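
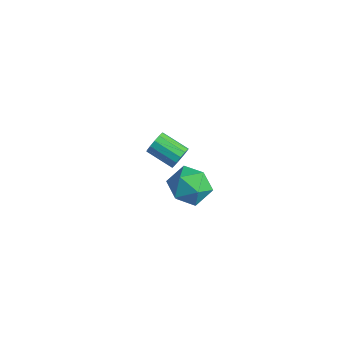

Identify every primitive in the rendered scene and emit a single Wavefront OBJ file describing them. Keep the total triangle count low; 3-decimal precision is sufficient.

v 2.202 -1.647 1.148
v 2.828 -1.498 1.842
v 1.452 -2.642 2.038
v 2.078 -2.493 2.732
v 1.473 -1.809 2.485
v 1.936 -1.193 1.935
v 2.344 -2.947 1.945
v 2.807 -2.331 1.395
v 2.915 -2.301 2.334
v 2.377 -1.598 2.668
v 1.903 -2.542 1.212
v 1.365 -1.839 1.546
v -2.249 1.062 -2.047
v -1.971 0.84 -1.602
v -3.112 0.396 -1.108
v -3.391 0.618 -1.553
v -2.051 1.139 -1.518
v -3.192 0.695 -1.025
v -2.194 1.414 -1.602
v -3.335 0.97 -1.108
v -2.355 1.577 -1.827
v -3.496 1.134 -1.334
v -2.482 1.577 -2.122
v -3.623 1.133 -1.628
v -2.536 1.413 -2.393
v -3.677 0.969 -1.899
v -2.498 1.137 -2.554
v -3.639 0.694 -2.06
v -2.382 0.838 -2.554
v -3.523 0.394 -2.06
v -2.223 0.61 -2.393
v -3.365 0.166 -1.899
v -2.073 0.525 -2.122
v -3.214 0.081 -1.628
v -1.979 0.611 -1.827
v -3.12 0.167 -1.334
f 1 12 6
f 1 6 2
f 1 2 8
f 1 8 11
f 1 11 12
f 2 6 10
f 6 12 5
f 12 11 3
f 11 8 7
f 8 2 9
f 4 10 5
f 4 5 3
f 4 3 7
f 4 7 9
f 4 9 10
f 5 10 6
f 3 5 12
f 7 3 11
f 9 7 8
f 10 9 2
f 14 13 17
f 14 17 15
f 15 17 18
f 15 18 16
f 17 13 19
f 17 19 18
f 18 19 20
f 18 20 16
f 19 13 21
f 19 21 20
f 20 21 22
f 20 22 16
f 21 13 23
f 21 23 22
f 22 23 24
f 22 24 16
f 23 13 25
f 23 25 24
f 24 25 26
f 24 26 16
f 25 13 27
f 25 27 26
f 26 27 28
f 26 28 16
f 27 13 29
f 27 29 28
f 28 29 30
f 28 30 16
f 29 13 31
f 29 31 30
f 30 31 32
f 30 32 16
f 31 13 33
f 31 33 32
f 32 33 34
f 32 34 16
f 33 13 35
f 33 35 34
f 34 35 36
f 34 36 16
f 35 13 14
f 35 14 36
f 36 14 15
f 36 15 16



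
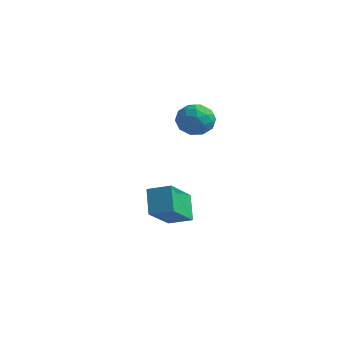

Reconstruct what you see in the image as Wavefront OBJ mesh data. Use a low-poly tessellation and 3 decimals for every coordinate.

v 3.384 4.523 0.792
v 3.812 4.499 0.093
v 3.268 3.201 0.767
v 3.696 3.177 0.068
v 4.067 3.385 0.769
v 4.139 4.202 0.784
v 2.941 3.498 0.076
v 3.013 4.315 0.091
v 3.538 3.865 -0.35
v 4.234 3.796 0.078
v 2.846 3.904 0.782
v 3.542 3.835 1.21
v 3.608 4.627 0.445
v 3.472 3.073 0.415
v 3.69 3.196 0.827
v 3.942 3.181 0.416
v 3.8 4.453 0.851
v 4.052 4.438 0.44
v 4.202 3.784 0.837
v 3.028 3.262 0.42
v 3.28 3.247 0.009
v 3.138 4.519 0.444
v 3.39 4.504 0.033
v 2.878 3.916 0.023
v 3.699 4.24 -0.226
v 3.631 3.464 -0.241
v 3.187 3.652 -0.237
v 3.229 4.132 -0.227
v 4.108 4.2 0.025
v 4.04 3.423 0.01
v 4.258 3.545 0.422
v 4.3 4.025 0.432
v 3.947 3.827 -0.235
v 3.04 4.277 0.85
v 2.972 3.5 0.835
v 2.78 3.675 0.428
v 2.822 4.155 0.438
v 3.449 4.236 1.101
v 3.381 3.46 1.086
v 3.851 3.568 1.087
v 3.893 4.048 1.097
v 3.133 3.873 1.095
v 3.044 1.812 -4.112
v 2.439 2.315 -3.09
v 2.556 3.385 -5.175
v 1.952 3.888 -4.153
v 3.908 2.272 -3.827
v 3.304 2.775 -2.805
v 3.421 3.845 -4.89
v 2.816 4.348 -3.868
f 1 38 17
f 38 12 41
f 17 41 6
f 38 41 17
f 1 17 13
f 17 6 18
f 13 18 2
f 17 18 13
f 1 13 22
f 13 2 23
f 22 23 8
f 13 23 22
f 1 22 34
f 22 8 37
f 34 37 11
f 22 37 34
f 1 34 38
f 34 11 42
f 38 42 12
f 34 42 38
f 2 18 29
f 18 6 32
f 29 32 10
f 18 32 29
f 6 41 19
f 41 12 40
f 19 40 5
f 41 40 19
f 12 42 39
f 42 11 35
f 39 35 3
f 42 35 39
f 11 37 36
f 37 8 24
f 36 24 7
f 37 24 36
f 8 23 28
f 23 2 25
f 28 25 9
f 23 25 28
f 4 30 16
f 30 10 31
f 16 31 5
f 30 31 16
f 4 16 14
f 16 5 15
f 14 15 3
f 16 15 14
f 4 14 21
f 14 3 20
f 21 20 7
f 14 20 21
f 4 21 26
f 21 7 27
f 26 27 9
f 21 27 26
f 4 26 30
f 26 9 33
f 30 33 10
f 26 33 30
f 5 31 19
f 31 10 32
f 19 32 6
f 31 32 19
f 3 15 39
f 15 5 40
f 39 40 12
f 15 40 39
f 7 20 36
f 20 3 35
f 36 35 11
f 20 35 36
f 9 27 28
f 27 7 24
f 28 24 8
f 27 24 28
f 10 33 29
f 33 9 25
f 29 25 2
f 33 25 29
f 44 46 43
f 47 44 43
f 43 46 45
f 45 47 43
f 44 50 46
f 48 44 47
f 48 50 44
f 46 50 45
f 49 47 45
f 45 50 49
f 49 48 47
f 50 48 49



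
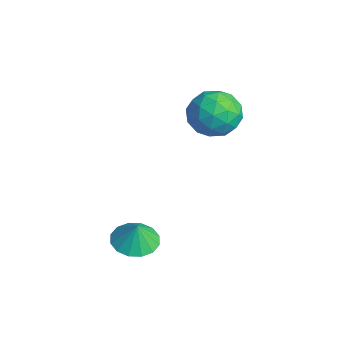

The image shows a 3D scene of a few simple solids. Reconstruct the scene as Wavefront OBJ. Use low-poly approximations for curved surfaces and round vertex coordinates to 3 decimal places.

v -3.138 2.609 1.978
v -2.412 2.789 1.041
v -3.548 0.831 1.319
v -2.822 1.011 0.382
v -2.363 0.901 1.484
v -2.109 1.999 1.891
v -3.851 1.621 0.469
v -3.597 2.719 0.876
v -2.852 2.178 0.109
v -1.933 1.733 0.736
v -4.027 1.887 1.624
v -3.108 1.442 2.251
v -2.739 2.855 1.567
v -3.221 0.765 0.793
v -2.951 0.7 1.44
v -2.524 0.806 0.89
v -2.561 2.391 2.067
v -2.134 2.497 1.516
v -2.105 1.387 1.777
v -3.826 1.123 0.844
v -3.399 1.229 0.293
v -3.436 2.814 1.47
v -3.009 2.92 0.92
v -3.855 2.233 0.583
v -2.571 2.602 0.469
v -2.812 1.557 0.081
v -3.417 1.915 0.132
v -3.268 2.561 0.372
v -2.031 2.34 0.837
v -2.272 1.295 0.45
v -2.002 1.231 1.097
v -1.853 1.876 1.337
v -2.29 1.981 0.289
v -3.688 2.325 1.91
v -3.929 1.28 1.523
v -4.107 1.744 1.023
v -3.958 2.389 1.263
v -3.148 2.063 2.279
v -3.389 1.018 1.891
v -2.692 1.059 1.988
v -2.543 1.705 2.228
v -3.67 1.639 2.071
v -0.237 -2.62 -3.05
v 0.531 -3.182 -3.238
v 0.017 -2.62 -2.01
v 0.701 -2.711 -3.279
v 0.62 -2.216 -3.259
v 0.309 -1.829 -3.183
v -0.148 -1.654 -3.071
v -0.629 -1.737 -2.953
v -1.005 -2.057 -2.862
v -1.175 -2.528 -2.821
v -1.094 -3.023 -2.841
v -0.783 -3.41 -2.917
v -0.326 -3.585 -3.029
v 0.155 -3.502 -3.146
f 1 38 17
f 38 12 41
f 17 41 6
f 38 41 17
f 1 17 13
f 17 6 18
f 13 18 2
f 17 18 13
f 1 13 22
f 13 2 23
f 22 23 8
f 13 23 22
f 1 22 34
f 22 8 37
f 34 37 11
f 22 37 34
f 1 34 38
f 34 11 42
f 38 42 12
f 34 42 38
f 2 18 29
f 18 6 32
f 29 32 10
f 18 32 29
f 6 41 19
f 41 12 40
f 19 40 5
f 41 40 19
f 12 42 39
f 42 11 35
f 39 35 3
f 42 35 39
f 11 37 36
f 37 8 24
f 36 24 7
f 37 24 36
f 8 23 28
f 23 2 25
f 28 25 9
f 23 25 28
f 4 30 16
f 30 10 31
f 16 31 5
f 30 31 16
f 4 16 14
f 16 5 15
f 14 15 3
f 16 15 14
f 4 14 21
f 14 3 20
f 21 20 7
f 14 20 21
f 4 21 26
f 21 7 27
f 26 27 9
f 21 27 26
f 4 26 30
f 26 9 33
f 30 33 10
f 26 33 30
f 5 31 19
f 31 10 32
f 19 32 6
f 31 32 19
f 3 15 39
f 15 5 40
f 39 40 12
f 15 40 39
f 7 20 36
f 20 3 35
f 36 35 11
f 20 35 36
f 9 27 28
f 27 7 24
f 28 24 8
f 27 24 28
f 10 33 29
f 33 9 25
f 29 25 2
f 33 25 29
f 44 43 46
f 44 46 45
f 46 43 47
f 46 47 45
f 47 43 48
f 47 48 45
f 48 43 49
f 48 49 45
f 49 43 50
f 49 50 45
f 50 43 51
f 50 51 45
f 51 43 52
f 51 52 45
f 52 43 53
f 52 53 45
f 53 43 54
f 53 54 45
f 54 43 55
f 54 55 45
f 55 43 56
f 55 56 45
f 56 43 44
f 56 44 45



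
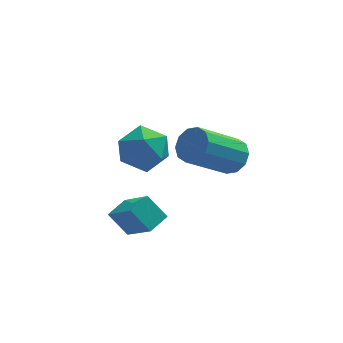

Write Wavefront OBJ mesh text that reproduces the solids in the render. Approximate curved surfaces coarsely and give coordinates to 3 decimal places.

v -2.178 1.868 1.183
v -1.687 1.616 2.066
v -1.533 0.504 0.434
v -1.042 0.252 1.317
v -2.08 0.189 1.262
v -2.478 1.032 1.725
v -0.742 1.088 0.775
v -1.14 1.931 1.238
v -0.799 1.134 1.814
v -1.626 0.578 2.115
v -1.594 1.542 0.385
v -2.421 0.986 0.686
v 1.272 -0.809 2.206
v 1.795 -1.144 2.59
v 0.37 -1.887 3.879
v -0.152 -1.551 3.494
v 1.737 -0.732 2.763
v 0.312 -1.475 4.052
v 1.502 -0.349 2.724
v 0.077 -1.092 4.013
v 1.179 -0.141 2.487
v -0.246 -0.884 3.776
v 0.892 -0.189 2.142
v -0.533 -0.932 3.431
v 0.75 -0.473 1.821
v -0.675 -1.216 3.11
v 0.808 -0.885 1.648
v -0.617 -1.628 2.937
v 1.043 -1.268 1.687
v -0.382 -2.011 2.976
v 1.366 -1.476 1.924
v -0.059 -2.219 3.213
v 1.653 -1.428 2.269
v 0.228 -2.171 3.558
v -2.29 -0.968 -1.655
v -1.556 -2.002 -0.584
v -2.935 -0.59 -0.848
v -2.201 -1.624 0.223
v -1.679 -0.336 -1.463
v -0.945 -1.37 -0.392
v -2.324 0.042 -0.656
v -1.59 -0.992 0.415
f 1 12 6
f 1 6 2
f 1 2 8
f 1 8 11
f 1 11 12
f 2 6 10
f 6 12 5
f 12 11 3
f 11 8 7
f 8 2 9
f 4 10 5
f 4 5 3
f 4 3 7
f 4 7 9
f 4 9 10
f 5 10 6
f 3 5 12
f 7 3 11
f 9 7 8
f 10 9 2
f 14 13 17
f 14 17 15
f 15 17 18
f 15 18 16
f 17 13 19
f 17 19 18
f 18 19 20
f 18 20 16
f 19 13 21
f 19 21 20
f 20 21 22
f 20 22 16
f 21 13 23
f 21 23 22
f 22 23 24
f 22 24 16
f 23 13 25
f 23 25 24
f 24 25 26
f 24 26 16
f 25 13 27
f 25 27 26
f 26 27 28
f 26 28 16
f 27 13 29
f 27 29 28
f 28 29 30
f 28 30 16
f 29 13 31
f 29 31 30
f 30 31 32
f 30 32 16
f 31 13 33
f 31 33 32
f 32 33 34
f 32 34 16
f 33 13 14
f 33 14 34
f 34 14 15
f 34 15 16
f 36 38 35
f 39 36 35
f 35 38 37
f 37 39 35
f 36 42 38
f 40 36 39
f 40 42 36
f 38 42 37
f 41 39 37
f 37 42 41
f 41 40 39
f 42 40 41



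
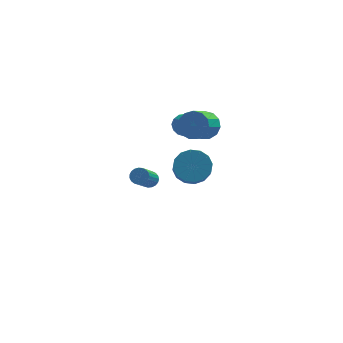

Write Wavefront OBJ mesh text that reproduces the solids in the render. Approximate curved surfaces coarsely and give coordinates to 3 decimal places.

v 0.301 0.895 3.126
v 0.998 0.909 3.517
v 0.822 0.131 2.223
v 1.519 0.145 2.614
v 0.892 -0.237 2.929
v 0.57 0.235 3.487
v 1.25 0.805 2.253
v 0.928 1.277 2.811
v 1.585 0.853 2.977
v 1.363 0.209 3.395
v 0.457 0.831 2.345
v 0.235 0.187 2.763
v 0.603 0.97 3.401
v 1.217 0.07 2.339
v 0.848 -0.154 2.525
v 1.258 -0.146 2.754
v 0.352 0.573 3.383
v 0.762 0.581 3.613
v 0.699 -0.093 3.267
v 1.058 0.459 2.127
v 1.468 0.467 2.357
v 0.562 1.186 2.986
v 0.972 1.194 3.215
v 1.121 1.133 2.473
v 1.358 0.945 3.313
v 1.665 0.495 2.783
v 1.506 0.883 2.57
v 1.317 1.161 2.898
v 1.228 0.566 3.559
v 1.534 0.117 3.028
v 1.166 -0.108 3.213
v 0.976 0.17 3.541
v 1.573 0.533 3.242
v 0.286 0.923 2.712
v 0.592 0.474 2.181
v 0.844 0.87 2.199
v 0.654 1.148 2.527
v 0.155 0.545 2.957
v 0.462 0.095 2.427
v 0.503 -0.121 2.842
v 0.314 0.157 3.17
v 0.247 0.507 2.498
v 1.91 -0.168 3.279
v 2.378 0.085 4.054
v 1.657 -0.859 4.796
v 1.19 -1.112 4.021
v 1.949 0.394 4.031
v 1.228 -0.549 4.773
v 1.507 0.525 3.769
v 0.787 -0.418 4.511
v 1.194 0.436 3.351
v 0.473 -0.507 4.094
v 1.108 0.155 2.911
v 0.387 -0.788 3.653
v 1.277 -0.229 2.587
v 0.556 -1.172 3.329
v 1.647 -0.593 2.483
v 0.926 -1.537 3.225
v 2.1 -0.823 2.632
v 1.38 -1.766 3.374
v 2.494 -0.845 2.986
v 1.773 -1.788 3.728
v 2.702 -0.652 3.433
v 1.981 -1.595 4.175
v 2.658 -0.305 3.831
v 1.938 -1.249 4.573
v -0.884 3.527 -3.929
v -0.364 3.549 -3.675
v -1.015 2.095 -2.217
v -1.536 2.073 -2.471
v -0.484 3.721 -3.557
v -1.135 2.267 -2.099
v -0.674 3.86 -3.503
v -1.325 2.406 -2.045
v -0.9 3.941 -3.523
v -1.552 2.487 -2.065
v -1.124 3.951 -3.613
v -1.775 2.496 -2.155
v -1.306 3.887 -3.758
v -1.957 2.433 -2.3
v -1.415 3.761 -3.933
v -2.066 2.307 -2.474
v -1.433 3.595 -4.106
v -2.084 2.14 -2.648
v -1.355 3.417 -4.249
v -2.006 1.962 -2.791
v -1.196 3.258 -4.337
v -1.847 1.803 -2.879
v -0.984 3.145 -4.354
v -1.635 1.691 -2.896
v -0.754 3.099 -4.298
v -1.405 1.645 -2.84
v -0.547 3.127 -4.178
v -1.198 1.672 -2.72
v -0.398 3.224 -4.015
v -1.049 1.769 -2.556
v -0.333 3.373 -3.837
v -0.984 1.919 -2.379
v 0.913 -3.352 2.23
v 1.95 -3.345 2.31
v 1.883 -4.361 3.27
v 0.847 -4.368 3.19
v 1.78 -2.988 2.675
v 1.713 -4.004 3.636
v 1.377 -2.729 2.921
v 1.31 -3.745 3.882
v 0.85 -2.637 2.982
v 0.783 -3.653 3.943
v 0.34 -2.736 2.841
v 0.273 -3.753 3.802
v -0.016 -3.001 2.537
v -0.083 -4.017 3.497
v -0.123 -3.359 2.15
v -0.19 -4.375 3.11
v 0.047 -3.716 1.784
v -0.02 -4.732 2.745
v 0.45 -3.975 1.538
v 0.383 -4.991 2.499
v 0.977 -4.067 1.477
v 0.91 -5.083 2.438
v 1.487 -3.967 1.618
v 1.42 -4.984 2.579
v 1.843 -3.703 1.923
v 1.776 -4.719 2.883
f 1 38 17
f 38 12 41
f 17 41 6
f 38 41 17
f 1 17 13
f 17 6 18
f 13 18 2
f 17 18 13
f 1 13 22
f 13 2 23
f 22 23 8
f 13 23 22
f 1 22 34
f 22 8 37
f 34 37 11
f 22 37 34
f 1 34 38
f 34 11 42
f 38 42 12
f 34 42 38
f 2 18 29
f 18 6 32
f 29 32 10
f 18 32 29
f 6 41 19
f 41 12 40
f 19 40 5
f 41 40 19
f 12 42 39
f 42 11 35
f 39 35 3
f 42 35 39
f 11 37 36
f 37 8 24
f 36 24 7
f 37 24 36
f 8 23 28
f 23 2 25
f 28 25 9
f 23 25 28
f 4 30 16
f 30 10 31
f 16 31 5
f 30 31 16
f 4 16 14
f 16 5 15
f 14 15 3
f 16 15 14
f 4 14 21
f 14 3 20
f 21 20 7
f 14 20 21
f 4 21 26
f 21 7 27
f 26 27 9
f 21 27 26
f 4 26 30
f 26 9 33
f 30 33 10
f 26 33 30
f 5 31 19
f 31 10 32
f 19 32 6
f 31 32 19
f 3 15 39
f 15 5 40
f 39 40 12
f 15 40 39
f 7 20 36
f 20 3 35
f 36 35 11
f 20 35 36
f 9 27 28
f 27 7 24
f 28 24 8
f 27 24 28
f 10 33 29
f 33 9 25
f 29 25 2
f 33 25 29
f 44 43 47
f 44 47 45
f 45 47 48
f 45 48 46
f 47 43 49
f 47 49 48
f 48 49 50
f 48 50 46
f 49 43 51
f 49 51 50
f 50 51 52
f 50 52 46
f 51 43 53
f 51 53 52
f 52 53 54
f 52 54 46
f 53 43 55
f 53 55 54
f 54 55 56
f 54 56 46
f 55 43 57
f 55 57 56
f 56 57 58
f 56 58 46
f 57 43 59
f 57 59 58
f 58 59 60
f 58 60 46
f 59 43 61
f 59 61 60
f 60 61 62
f 60 62 46
f 61 43 63
f 61 63 62
f 62 63 64
f 62 64 46
f 63 43 65
f 63 65 64
f 64 65 66
f 64 66 46
f 65 43 44
f 65 44 66
f 66 44 45
f 66 45 46
f 68 67 71
f 68 71 69
f 69 71 72
f 69 72 70
f 71 67 73
f 71 73 72
f 72 73 74
f 72 74 70
f 73 67 75
f 73 75 74
f 74 75 76
f 74 76 70
f 75 67 77
f 75 77 76
f 76 77 78
f 76 78 70
f 77 67 79
f 77 79 78
f 78 79 80
f 78 80 70
f 79 67 81
f 79 81 80
f 80 81 82
f 80 82 70
f 81 67 83
f 81 83 82
f 82 83 84
f 82 84 70
f 83 67 85
f 83 85 84
f 84 85 86
f 84 86 70
f 85 67 87
f 85 87 86
f 86 87 88
f 86 88 70
f 87 67 89
f 87 89 88
f 88 89 90
f 88 90 70
f 89 67 91
f 89 91 90
f 90 91 92
f 90 92 70
f 91 67 93
f 91 93 92
f 92 93 94
f 92 94 70
f 93 67 95
f 93 95 94
f 94 95 96
f 94 96 70
f 95 67 97
f 95 97 96
f 96 97 98
f 96 98 70
f 97 67 68
f 97 68 98
f 98 68 69
f 98 69 70
f 100 99 103
f 100 103 101
f 101 103 104
f 101 104 102
f 103 99 105
f 103 105 104
f 104 105 106
f 104 106 102
f 105 99 107
f 105 107 106
f 106 107 108
f 106 108 102
f 107 99 109
f 107 109 108
f 108 109 110
f 108 110 102
f 109 99 111
f 109 111 110
f 110 111 112
f 110 112 102
f 111 99 113
f 111 113 112
f 112 113 114
f 112 114 102
f 113 99 115
f 113 115 114
f 114 115 116
f 114 116 102
f 115 99 117
f 115 117 116
f 116 117 118
f 116 118 102
f 117 99 119
f 117 119 118
f 118 119 120
f 118 120 102
f 119 99 121
f 119 121 120
f 120 121 122
f 120 122 102
f 121 99 123
f 121 123 122
f 122 123 124
f 122 124 102
f 123 99 100
f 123 100 124
f 124 100 101
f 124 101 102



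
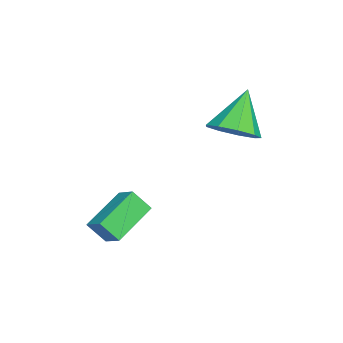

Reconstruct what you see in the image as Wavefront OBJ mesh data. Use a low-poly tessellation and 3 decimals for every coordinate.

v -1.047 -2.02 -0.495
v -0.502 -1.541 -0.115
v -1.057 -1.429 -1.226
v -0.512 -0.949 -0.845
v 0.252 -2.911 -1.235
v 0.797 -2.431 -0.854
v 0.242 -2.319 -1.965
v 0.787 -1.84 -1.585
v -3.072 1.472 1.347
v -2.439 1.024 1.894
v -4.048 1.908 2.833
v -2.269 1.647 1.823
v -2.475 2.189 1.529
v -2.961 2.395 1.15
v -3.499 2.17 0.863
v -3.837 1.618 0.802
v -3.818 0.998 0.997
v -3.449 0.6 1.355
v -2.905 0.61 1.709
f 2 4 1
f 5 2 1
f 1 4 3
f 3 5 1
f 2 8 4
f 6 2 5
f 6 8 2
f 4 8 3
f 7 5 3
f 3 8 7
f 7 6 5
f 8 6 7
f 10 9 12
f 10 12 11
f 12 9 13
f 12 13 11
f 13 9 14
f 13 14 11
f 14 9 15
f 14 15 11
f 15 9 16
f 15 16 11
f 16 9 17
f 16 17 11
f 17 9 18
f 17 18 11
f 18 9 19
f 18 19 11
f 19 9 10
f 19 10 11



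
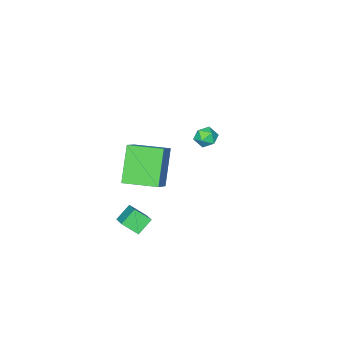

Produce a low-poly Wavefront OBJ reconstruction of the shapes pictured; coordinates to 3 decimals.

v -3.109 -1.328 -1.945
v -2.822 -0.834 -2.321
v -2.258 -1.286 -1.239
v -1.971 -0.792 -1.615
v -2.544 -0.665 -1.264
v -3.069 -0.691 -1.7
v -2.011 -1.429 -1.86
v -2.536 -1.455 -2.296
v -2.143 -0.897 -2.268
v -2.472 -0.425 -1.9
v -2.608 -1.695 -1.66
v -2.937 -1.223 -1.292
v 3.306 -0.5 -3.321
v 3.983 0.58 -2.608
v 2.861 0.191 -3.943
v 3.537 1.27 -3.229
v 4.103 -0.57 -3.971
v 4.779 0.509 -3.257
v 3.657 0.12 -4.592
v 4.334 1.2 -3.879
v 4.024 0.259 -0.746
v 2.972 -0.446 1.004
v 3.135 1.799 -0.661
v 2.083 1.094 1.089
v 4.977 0.766 0.031
v 3.925 0.061 1.781
v 4.088 2.306 0.116
v 3.036 1.601 1.866
f 1 12 6
f 1 6 2
f 1 2 8
f 1 8 11
f 1 11 12
f 2 6 10
f 6 12 5
f 12 11 3
f 11 8 7
f 8 2 9
f 4 10 5
f 4 5 3
f 4 3 7
f 4 7 9
f 4 9 10
f 5 10 6
f 3 5 12
f 7 3 11
f 9 7 8
f 10 9 2
f 14 16 13
f 17 14 13
f 13 16 15
f 15 17 13
f 14 20 16
f 18 14 17
f 18 20 14
f 16 20 15
f 19 17 15
f 15 20 19
f 19 18 17
f 20 18 19
f 22 24 21
f 25 22 21
f 21 24 23
f 23 25 21
f 22 28 24
f 26 22 25
f 26 28 22
f 24 28 23
f 27 25 23
f 23 28 27
f 27 26 25
f 28 26 27



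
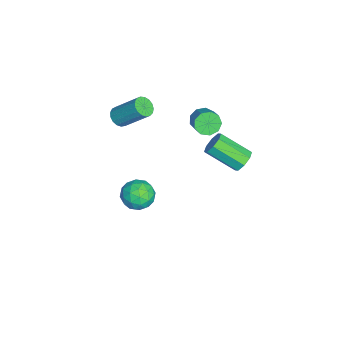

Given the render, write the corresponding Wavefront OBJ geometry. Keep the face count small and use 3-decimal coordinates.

v -3.887 -4.076 -1.509
v -3.33 -3.93 -1.809
v -2.915 -2.557 -0.372
v -3.473 -2.704 -0.071
v -3.537 -3.735 -1.936
v -3.122 -2.362 -0.499
v -3.823 -3.618 -1.965
v -3.409 -2.245 -0.528
v -4.125 -3.606 -1.889
v -3.71 -2.233 -0.452
v -4.372 -3.702 -1.726
v -3.957 -2.329 -0.289
v -4.508 -3.884 -1.513
v -4.093 -2.511 -0.076
v -4.502 -4.109 -1.3
v -4.087 -2.737 0.137
v -4.355 -4.328 -1.134
v -3.94 -2.955 0.304
v -4.101 -4.488 -1.053
v -3.686 -3.116 0.384
v -3.798 -4.555 -1.078
v -3.383 -3.182 0.36
v -3.515 -4.511 -1.2
v -3.101 -3.139 0.237
v -3.318 -4.368 -1.394
v -2.903 -2.996 0.043
v -3.251 -4.158 -1.614
v -2.836 -2.786 -0.177
v -4.371 0.34 -1.861
v -3.921 -0.006 -2.367
v -3.02 0.314 -1.784
v -3.469 0.66 -1.279
v -4.004 0.487 -2.51
v -3.102 0.807 -1.928
v -4.258 0.911 -2.35
v -3.356 1.231 -1.767
v -4.565 1.068 -1.961
v -3.663 1.388 -1.378
v -4.781 0.884 -1.525
v -3.88 1.204 -0.943
v -4.805 0.446 -1.247
v -3.904 0.766 -0.664
v -4.626 -0.042 -1.256
v -3.725 0.278 -0.673
v -4.328 -0.351 -1.548
v -3.426 -0.031 -0.966
v -4.049 -0.337 -1.987
v -3.148 -0.017 -1.405
v 2.445 -1.736 -1.195
v 3.166 -1.543 -0.613
v 2.834 -3.217 -1.187
v 3.555 -3.024 -0.605
v 2.664 -2.954 -0.294
v 2.424 -2.039 -0.299
v 3.576 -2.721 -1.501
v 3.336 -1.806 -1.506
v 3.865 -2.152 -0.803
v 3.302 -2.296 -0.056
v 2.698 -2.464 -1.744
v 2.135 -2.608 -0.997
v 2.772 -1.51 -0.905
v 3.228 -3.25 -0.895
v 2.705 -3.209 -0.712
v 3.129 -3.096 -0.37
v 2.335 -1.801 -0.72
v 2.759 -1.687 -0.378
v 2.464 -2.517 -0.19
v 3.241 -3.073 -1.422
v 3.665 -2.959 -1.08
v 2.871 -1.664 -1.43
v 3.295 -1.551 -1.088
v 3.536 -2.243 -1.61
v 3.606 -1.754 -0.674
v 3.835 -2.625 -0.669
v 3.847 -2.447 -1.196
v 3.706 -1.909 -1.199
v 3.275 -1.839 -0.236
v 3.503 -2.709 -0.231
v 2.98 -2.668 -0.048
v 2.839 -2.13 -0.051
v 3.686 -2.197 -0.347
v 2.497 -2.051 -1.569
v 2.725 -2.921 -1.564
v 3.161 -2.63 -1.749
v 3.02 -2.092 -1.752
v 2.165 -2.135 -1.131
v 2.394 -3.006 -1.126
v 2.294 -2.851 -0.601
v 2.153 -2.313 -0.604
v 2.314 -2.563 -1.453
v -2.996 2.612 -3.984
v -2.684 2.194 -4.508
v -3.051 0.509 -3.381
v -3.364 0.928 -2.856
v -2.31 2.371 -4.121
v -2.678 0.686 -2.994
v -2.339 2.69 -3.653
v -2.706 1.005 -2.526
v -2.752 2.963 -3.38
v -3.119 1.279 -2.252
v -3.309 3.031 -3.459
v -3.676 1.346 -2.332
v -3.682 2.854 -3.846
v -4.05 1.169 -2.719
v -3.654 2.535 -4.314
v -4.021 0.85 -3.187
v -3.241 2.261 -4.588
v -3.608 0.577 -3.46
f 2 1 5
f 2 5 3
f 3 5 6
f 3 6 4
f 5 1 7
f 5 7 6
f 6 7 8
f 6 8 4
f 7 1 9
f 7 9 8
f 8 9 10
f 8 10 4
f 9 1 11
f 9 11 10
f 10 11 12
f 10 12 4
f 11 1 13
f 11 13 12
f 12 13 14
f 12 14 4
f 13 1 15
f 13 15 14
f 14 15 16
f 14 16 4
f 15 1 17
f 15 17 16
f 16 17 18
f 16 18 4
f 17 1 19
f 17 19 18
f 18 19 20
f 18 20 4
f 19 1 21
f 19 21 20
f 20 21 22
f 20 22 4
f 21 1 23
f 21 23 22
f 22 23 24
f 22 24 4
f 23 1 25
f 23 25 24
f 24 25 26
f 24 26 4
f 25 1 27
f 25 27 26
f 26 27 28
f 26 28 4
f 27 1 2
f 27 2 28
f 28 2 3
f 28 3 4
f 30 29 33
f 30 33 31
f 31 33 34
f 31 34 32
f 33 29 35
f 33 35 34
f 34 35 36
f 34 36 32
f 35 29 37
f 35 37 36
f 36 37 38
f 36 38 32
f 37 29 39
f 37 39 38
f 38 39 40
f 38 40 32
f 39 29 41
f 39 41 40
f 40 41 42
f 40 42 32
f 41 29 43
f 41 43 42
f 42 43 44
f 42 44 32
f 43 29 45
f 43 45 44
f 44 45 46
f 44 46 32
f 45 29 47
f 45 47 46
f 46 47 48
f 46 48 32
f 47 29 30
f 47 30 48
f 48 30 31
f 48 31 32
f 49 86 65
f 86 60 89
f 65 89 54
f 86 89 65
f 49 65 61
f 65 54 66
f 61 66 50
f 65 66 61
f 49 61 70
f 61 50 71
f 70 71 56
f 61 71 70
f 49 70 82
f 70 56 85
f 82 85 59
f 70 85 82
f 49 82 86
f 82 59 90
f 86 90 60
f 82 90 86
f 50 66 77
f 66 54 80
f 77 80 58
f 66 80 77
f 54 89 67
f 89 60 88
f 67 88 53
f 89 88 67
f 60 90 87
f 90 59 83
f 87 83 51
f 90 83 87
f 59 85 84
f 85 56 72
f 84 72 55
f 85 72 84
f 56 71 76
f 71 50 73
f 76 73 57
f 71 73 76
f 52 78 64
f 78 58 79
f 64 79 53
f 78 79 64
f 52 64 62
f 64 53 63
f 62 63 51
f 64 63 62
f 52 62 69
f 62 51 68
f 69 68 55
f 62 68 69
f 52 69 74
f 69 55 75
f 74 75 57
f 69 75 74
f 52 74 78
f 74 57 81
f 78 81 58
f 74 81 78
f 53 79 67
f 79 58 80
f 67 80 54
f 79 80 67
f 51 63 87
f 63 53 88
f 87 88 60
f 63 88 87
f 55 68 84
f 68 51 83
f 84 83 59
f 68 83 84
f 57 75 76
f 75 55 72
f 76 72 56
f 75 72 76
f 58 81 77
f 81 57 73
f 77 73 50
f 81 73 77
f 92 91 95
f 92 95 93
f 93 95 96
f 93 96 94
f 95 91 97
f 95 97 96
f 96 97 98
f 96 98 94
f 97 91 99
f 97 99 98
f 98 99 100
f 98 100 94
f 99 91 101
f 99 101 100
f 100 101 102
f 100 102 94
f 101 91 103
f 101 103 102
f 102 103 104
f 102 104 94
f 103 91 105
f 103 105 104
f 104 105 106
f 104 106 94
f 105 91 107
f 105 107 106
f 106 107 108
f 106 108 94
f 107 91 92
f 107 92 108
f 108 92 93
f 108 93 94



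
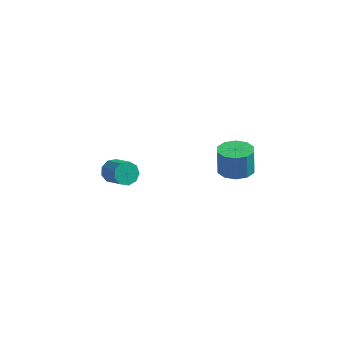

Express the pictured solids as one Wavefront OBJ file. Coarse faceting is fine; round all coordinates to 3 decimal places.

v 3.421 -1.856 1.756
v 4.375 -1.88 1.859
v 4.233 -1.568 3.248
v 3.279 -1.544 3.144
v 4.22 -1.325 1.719
v 4.077 -1.013 3.107
v 3.76 -0.972 1.592
v 3.617 -0.661 2.981
v 3.17 -0.958 1.528
v 3.027 -0.646 2.917
v 2.676 -1.286 1.551
v 2.534 -0.974 2.94
v 2.467 -1.832 1.652
v 2.325 -1.52 3.041
v 2.623 -2.387 1.793
v 2.48 -2.075 3.181
v 3.083 -2.739 1.919
v 2.94 -2.428 3.308
v 3.673 -2.754 1.983
v 3.53 -2.442 3.372
v 4.166 -2.426 1.96
v 4.024 -2.114 3.349
v -3.648 -0.466 -2.124
v -3.145 -0.441 -2.653
v -2.109 -1.249 -1.705
v -2.612 -1.274 -1.176
v -3.103 -0.041 -2.357
v -2.067 -0.849 -1.41
v -3.315 0.161 -1.953
v -2.279 -0.647 -1.006
v -3.684 0.069 -1.629
v -2.647 -0.739 -0.681
v -4.035 -0.273 -1.536
v -2.999 -1.081 -0.588
v -4.206 -0.705 -1.718
v -3.17 -1.513 -0.771
v -4.115 -1.026 -2.09
v -3.079 -1.834 -1.143
v -3.806 -1.084 -2.478
v -2.77 -1.892 -1.53
v -3.423 -0.854 -2.7
v -2.387 -1.662 -1.753
f 2 1 5
f 2 5 3
f 3 5 6
f 3 6 4
f 5 1 7
f 5 7 6
f 6 7 8
f 6 8 4
f 7 1 9
f 7 9 8
f 8 9 10
f 8 10 4
f 9 1 11
f 9 11 10
f 10 11 12
f 10 12 4
f 11 1 13
f 11 13 12
f 12 13 14
f 12 14 4
f 13 1 15
f 13 15 14
f 14 15 16
f 14 16 4
f 15 1 17
f 15 17 16
f 16 17 18
f 16 18 4
f 17 1 19
f 17 19 18
f 18 19 20
f 18 20 4
f 19 1 21
f 19 21 20
f 20 21 22
f 20 22 4
f 21 1 2
f 21 2 22
f 22 2 3
f 22 3 4
f 24 23 27
f 24 27 25
f 25 27 28
f 25 28 26
f 27 23 29
f 27 29 28
f 28 29 30
f 28 30 26
f 29 23 31
f 29 31 30
f 30 31 32
f 30 32 26
f 31 23 33
f 31 33 32
f 32 33 34
f 32 34 26
f 33 23 35
f 33 35 34
f 34 35 36
f 34 36 26
f 35 23 37
f 35 37 36
f 36 37 38
f 36 38 26
f 37 23 39
f 37 39 38
f 38 39 40
f 38 40 26
f 39 23 41
f 39 41 40
f 40 41 42
f 40 42 26
f 41 23 24
f 41 24 42
f 42 24 25
f 42 25 26



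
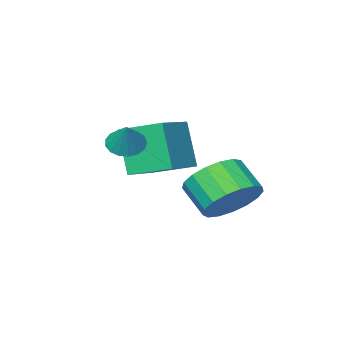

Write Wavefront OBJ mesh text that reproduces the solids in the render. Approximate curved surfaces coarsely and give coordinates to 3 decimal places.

v 0.549 -2.876 2.711
v 1.122 -2.843 2.452
v 0.911 -2.264 3.589
v 0.98 -2.602 2.342
v 0.738 -2.423 2.317
v 0.453 -2.348 2.382
v 0.191 -2.394 2.522
v 0.01 -2.55 2.706
v -0.047 -2.781 2.891
v 0.032 -3.034 3.034
v 0.23 -3.251 3.104
v 0.501 -3.382 3.084
v 0.783 -3.397 2.978
v 1.011 -3.292 2.811
v 1.134 -3.093 2.621
v -2.966 -2.225 -0.287
v -1.881 -2.229 -0.385
v -1.808 -3.26 0.469
v -2.894 -3.255 0.567
v -1.969 -1.905 0.014
v -1.896 -2.935 0.868
v -2.285 -1.654 0.345
v -2.213 -2.684 1.198
v -2.758 -1.534 0.53
v -2.685 -2.564 1.383
v -3.278 -1.572 0.528
v -3.205 -2.602 1.382
v -3.727 -1.759 0.34
v -3.654 -2.79 1.193
v -4.002 -2.054 0.008
v -3.929 -3.084 0.862
v -4.039 -2.387 -0.391
v -3.966 -3.418 0.462
v -3.831 -2.683 -0.767
v -3.758 -3.714 0.087
v -3.424 -2.875 -1.032
v -3.352 -3.905 -0.179
v -2.913 -2.917 -1.127
v -2.84 -3.947 -0.274
v -2.414 -2.801 -1.029
v -2.341 -3.831 -0.176
v -2.042 -2.552 -0.761
v -1.969 -3.583 0.092
v -1.21 -4.077 0.77
v -1.315 -4.786 2.443
v -2.008 -2.826 1.25
v -2.113 -3.535 2.923
v 0.213 -3.325 1.177
v 0.108 -4.034 2.85
v -0.585 -2.074 1.657
v -0.69 -2.783 3.33
f 2 1 4
f 2 4 3
f 4 1 5
f 4 5 3
f 5 1 6
f 5 6 3
f 6 1 7
f 6 7 3
f 7 1 8
f 7 8 3
f 8 1 9
f 8 9 3
f 9 1 10
f 9 10 3
f 10 1 11
f 10 11 3
f 11 1 12
f 11 12 3
f 12 1 13
f 12 13 3
f 13 1 14
f 13 14 3
f 14 1 15
f 14 15 3
f 15 1 2
f 15 2 3
f 17 16 20
f 17 20 18
f 18 20 21
f 18 21 19
f 20 16 22
f 20 22 21
f 21 22 23
f 21 23 19
f 22 16 24
f 22 24 23
f 23 24 25
f 23 25 19
f 24 16 26
f 24 26 25
f 25 26 27
f 25 27 19
f 26 16 28
f 26 28 27
f 27 28 29
f 27 29 19
f 28 16 30
f 28 30 29
f 29 30 31
f 29 31 19
f 30 16 32
f 30 32 31
f 31 32 33
f 31 33 19
f 32 16 34
f 32 34 33
f 33 34 35
f 33 35 19
f 34 16 36
f 34 36 35
f 35 36 37
f 35 37 19
f 36 16 38
f 36 38 37
f 37 38 39
f 37 39 19
f 38 16 40
f 38 40 39
f 39 40 41
f 39 41 19
f 40 16 42
f 40 42 41
f 41 42 43
f 41 43 19
f 42 16 17
f 42 17 43
f 43 17 18
f 43 18 19
f 45 47 44
f 48 45 44
f 44 47 46
f 46 48 44
f 45 51 47
f 49 45 48
f 49 51 45
f 47 51 46
f 50 48 46
f 46 51 50
f 50 49 48
f 51 49 50



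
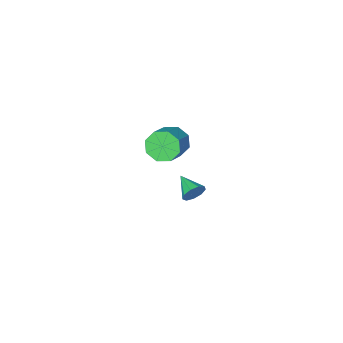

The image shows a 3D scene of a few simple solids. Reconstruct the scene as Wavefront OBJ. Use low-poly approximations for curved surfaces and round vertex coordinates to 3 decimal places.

v 0.133 -1.283 2.914
v 0.65 -1.614 2.536
v 1.483 -0.968 3.109
v 0.967 -0.637 3.486
v 0.466 -1.158 2.288
v 1.299 -0.511 2.86
v 0.088 -0.775 2.406
v 0.921 -0.128 2.978
v -0.264 -0.69 2.822
v 0.569 -0.043 3.394
v -0.383 -0.952 3.291
v 0.45 -0.306 3.864
v -0.199 -1.409 3.54
v 0.634 -0.762 4.112
v 0.179 -1.792 3.422
v 1.012 -1.145 3.994
v 0.531 -1.877 3.006
v 1.364 -1.23 3.578
v -1.495 -2.265 -1.843
v -1.231 -2.126 -1.393
v -1.505 -3.295 -1.517
v -1.595 -2.104 -1.337
v -1.913 -2.158 -1.517
v -2.035 -2.262 -1.85
v -1.905 -2.367 -2.179
v -1.583 -2.425 -2.351
v -1.22 -2.407 -2.285
v -0.985 -2.323 -2.012
v -0.99 -2.212 -1.659
f 2 1 5
f 2 5 3
f 3 5 6
f 3 6 4
f 5 1 7
f 5 7 6
f 6 7 8
f 6 8 4
f 7 1 9
f 7 9 8
f 8 9 10
f 8 10 4
f 9 1 11
f 9 11 10
f 10 11 12
f 10 12 4
f 11 1 13
f 11 13 12
f 12 13 14
f 12 14 4
f 13 1 15
f 13 15 14
f 14 15 16
f 14 16 4
f 15 1 17
f 15 17 16
f 16 17 18
f 16 18 4
f 17 1 2
f 17 2 18
f 18 2 3
f 18 3 4
f 20 19 22
f 20 22 21
f 22 19 23
f 22 23 21
f 23 19 24
f 23 24 21
f 24 19 25
f 24 25 21
f 25 19 26
f 25 26 21
f 26 19 27
f 26 27 21
f 27 19 28
f 27 28 21
f 28 19 29
f 28 29 21
f 29 19 20
f 29 20 21



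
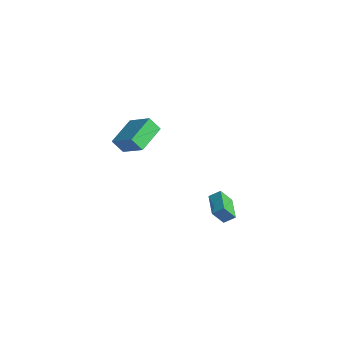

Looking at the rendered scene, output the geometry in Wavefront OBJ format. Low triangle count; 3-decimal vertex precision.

v -4.555 -4.592 1.603
v -2.948 -4.412 2.764
v -5.126 -2.653 2.092
v -3.52 -2.472 3.252
v -3.98 -4.208 0.748
v -2.374 -4.027 1.908
v -4.552 -2.268 1.236
v -2.945 -2.088 2.397
v 4.366 -3.707 -0.521
v 4.031 -4.331 0.509
v 3.089 -2.788 -0.379
v 2.754 -3.412 0.65
v 4.806 -3.168 -0.05
v 4.471 -3.792 0.979
v 3.529 -2.249 0.091
v 3.194 -2.873 1.121
f 2 4 1
f 5 2 1
f 1 4 3
f 3 5 1
f 2 8 4
f 6 2 5
f 6 8 2
f 4 8 3
f 7 5 3
f 3 8 7
f 7 6 5
f 8 6 7
f 10 12 9
f 13 10 9
f 9 12 11
f 11 13 9
f 10 16 12
f 14 10 13
f 14 16 10
f 12 16 11
f 15 13 11
f 11 16 15
f 15 14 13
f 16 14 15



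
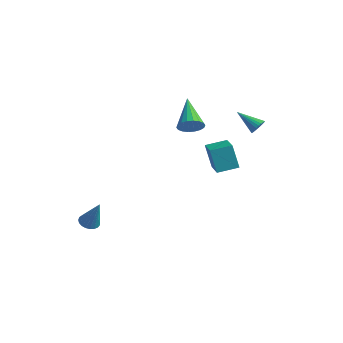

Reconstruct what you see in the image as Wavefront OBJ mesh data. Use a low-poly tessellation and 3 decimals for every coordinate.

v 1.392 1.584 -0.238
v 0.896 1.567 1.199
v 0.299 2.342 -0.606
v -0.197 2.325 0.831
v 2.017 2.595 -0.011
v 1.521 2.578 1.426
v 0.924 3.353 -0.379
v 0.428 3.336 1.058
v -2.844 -3.486 -3.598
v -2.412 -3.145 -3.81
v -2.096 -3.414 -1.962
v -2.579 -2.979 -3.742
v -2.791 -2.9 -3.648
v -3.013 -2.923 -3.545
v -3.205 -3.043 -3.452
v -3.336 -3.239 -3.384
v -3.381 -3.478 -3.352
v -3.333 -3.719 -3.364
v -3.201 -3.919 -3.415
v -3.007 -4.044 -3.499
v -2.785 -4.073 -3.599
v -2.573 -4 -3.699
v -2.408 -3.838 -3.782
v -2.319 -3.616 -3.833
v -2.32 -3.371 -3.843
v 2.943 2.95 3.244
v 3.224 2.679 3.572
v 1.757 2.63 3.996
v 3.229 2.859 3.656
v 3.19 3.053 3.678
v 3.114 3.231 3.634
v 3.012 3.367 3.53
v 2.899 3.439 3.383
v 2.793 3.436 3.215
v 2.71 3.36 3.051
v 2.662 3.221 2.916
v 2.657 3.041 2.832
v 2.695 2.847 2.81
v 2.772 2.669 2.854
v 2.874 2.533 2.958
v 2.987 2.461 3.105
v 3.093 2.463 3.274
v 3.176 2.54 3.437
v -2.255 3.373 0.973
v -1.737 3.939 1.041
v -3.685 4.547 2.087
v -1.899 4.019 0.75
v -2.131 3.971 0.502
v -2.388 3.804 0.348
v -2.619 3.552 0.318
v -2.777 3.265 0.417
v -2.832 2.999 0.626
v -2.772 2.807 0.904
v -2.611 2.728 1.195
v -2.378 2.776 1.443
v -2.121 2.943 1.597
v -1.891 3.195 1.627
v -1.733 3.482 1.528
v -1.678 3.748 1.319
f 2 4 1
f 5 2 1
f 1 4 3
f 3 5 1
f 2 8 4
f 6 2 5
f 6 8 2
f 4 8 3
f 7 5 3
f 3 8 7
f 7 6 5
f 8 6 7
f 10 9 12
f 10 12 11
f 12 9 13
f 12 13 11
f 13 9 14
f 13 14 11
f 14 9 15
f 14 15 11
f 15 9 16
f 15 16 11
f 16 9 17
f 16 17 11
f 17 9 18
f 17 18 11
f 18 9 19
f 18 19 11
f 19 9 20
f 19 20 11
f 20 9 21
f 20 21 11
f 21 9 22
f 21 22 11
f 22 9 23
f 22 23 11
f 23 9 24
f 23 24 11
f 24 9 25
f 24 25 11
f 25 9 10
f 25 10 11
f 27 26 29
f 27 29 28
f 29 26 30
f 29 30 28
f 30 26 31
f 30 31 28
f 31 26 32
f 31 32 28
f 32 26 33
f 32 33 28
f 33 26 34
f 33 34 28
f 34 26 35
f 34 35 28
f 35 26 36
f 35 36 28
f 36 26 37
f 36 37 28
f 37 26 38
f 37 38 28
f 38 26 39
f 38 39 28
f 39 26 40
f 39 40 28
f 40 26 41
f 40 41 28
f 41 26 42
f 41 42 28
f 42 26 43
f 42 43 28
f 43 26 27
f 43 27 28
f 45 44 47
f 45 47 46
f 47 44 48
f 47 48 46
f 48 44 49
f 48 49 46
f 49 44 50
f 49 50 46
f 50 44 51
f 50 51 46
f 51 44 52
f 51 52 46
f 52 44 53
f 52 53 46
f 53 44 54
f 53 54 46
f 54 44 55
f 54 55 46
f 55 44 56
f 55 56 46
f 56 44 57
f 56 57 46
f 57 44 58
f 57 58 46
f 58 44 59
f 58 59 46
f 59 44 45
f 59 45 46



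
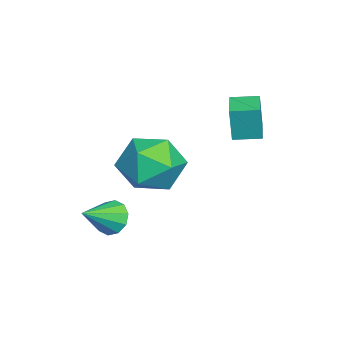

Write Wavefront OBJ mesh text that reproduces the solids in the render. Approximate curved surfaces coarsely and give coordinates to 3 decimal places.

v -2.299 0.6 2.074
v -1.306 0.253 2.41
v -2.794 -1.093 1.79
v -1.801 -1.44 2.126
v -2.505 -0.996 2.851
v -2.199 0.05 3.027
v -1.901 -0.89 1.173
v -1.595 0.156 1.349
v -1.06 -0.668 1.853
v -1.433 -0.733 2.89
v -2.667 -0.107 1.31
v -3.04 -0.172 2.347
v -3.564 1.767 2.976
v -3.526 1.676 4.142
v -3.621 2.633 3.046
v -3.584 2.542 4.212
v -2.536 1.838 2.948
v -2.499 1.747 4.114
v -2.594 2.704 3.018
v -2.556 2.613 4.184
v -0.074 -1.289 1.037
v 0.327 -0.829 1.036
v 0.734 -1.991 1.683
v 0.11 -0.795 1.343
v -0.176 -0.95 1.533
v -0.424 -1.234 1.533
v -0.537 -1.54 1.344
v -0.474 -1.75 1.037
v -0.258 -1.784 0.73
v 0.029 -1.629 0.54
v 0.276 -1.344 0.54
v 0.39 -1.039 0.729
f 1 12 6
f 1 6 2
f 1 2 8
f 1 8 11
f 1 11 12
f 2 6 10
f 6 12 5
f 12 11 3
f 11 8 7
f 8 2 9
f 4 10 5
f 4 5 3
f 4 3 7
f 4 7 9
f 4 9 10
f 5 10 6
f 3 5 12
f 7 3 11
f 9 7 8
f 10 9 2
f 14 16 13
f 17 14 13
f 13 16 15
f 15 17 13
f 14 20 16
f 18 14 17
f 18 20 14
f 16 20 15
f 19 17 15
f 15 20 19
f 19 18 17
f 20 18 19
f 22 21 24
f 22 24 23
f 24 21 25
f 24 25 23
f 25 21 26
f 25 26 23
f 26 21 27
f 26 27 23
f 27 21 28
f 27 28 23
f 28 21 29
f 28 29 23
f 29 21 30
f 29 30 23
f 30 21 31
f 30 31 23
f 31 21 32
f 31 32 23
f 32 21 22
f 32 22 23



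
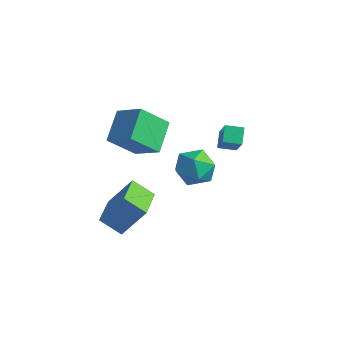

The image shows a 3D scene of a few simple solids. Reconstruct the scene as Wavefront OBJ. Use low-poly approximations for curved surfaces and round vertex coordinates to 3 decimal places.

v -0.715 -0.385 1.418
v 0.137 -1.045 2.693
v -1.107 0.239 2.002
v -0.254 -0.421 3.277
v -0.046 0.181 1.263
v 0.807 -0.479 2.538
v -0.437 0.805 1.847
v 0.415 0.145 3.122
v -4.2 -4.034 2.325
v -4.821 -2.645 3.249
v -3.52 -2.862 1.021
v -4.14 -1.473 1.946
v -2.8 -3.947 3.134
v -3.42 -2.558 4.059
v -2.119 -2.775 1.831
v -2.74 -1.386 2.755
v -3.596 1.169 -1.651
v -2.516 1.519 -1.807
v -3.004 -0.579 -1.473
v -1.924 -0.229 -1.629
v -2.486 0.054 -0.671
v -2.851 1.134 -0.781
v -2.669 -0.194 -2.499
v -3.034 0.886 -2.609
v -1.942 0.676 -2.331
v -1.83 0.829 -1.201
v -3.69 0.111 -2.079
v -3.578 0.264 -0.949
v -3.835 -2.933 -3.638
v -4.819 -3.371 -2.876
v -2.995 -2.146 -2.101
v -3.98 -2.585 -1.339
v -2.84 -4.615 -3.321
v -3.825 -5.054 -2.559
v -2.001 -3.829 -1.784
v -2.985 -4.267 -1.022
f 2 4 1
f 5 2 1
f 1 4 3
f 3 5 1
f 2 8 4
f 6 2 5
f 6 8 2
f 4 8 3
f 7 5 3
f 3 8 7
f 7 6 5
f 8 6 7
f 10 12 9
f 13 10 9
f 9 12 11
f 11 13 9
f 10 16 12
f 14 10 13
f 14 16 10
f 12 16 11
f 15 13 11
f 11 16 15
f 15 14 13
f 16 14 15
f 17 28 22
f 17 22 18
f 17 18 24
f 17 24 27
f 17 27 28
f 18 22 26
f 22 28 21
f 28 27 19
f 27 24 23
f 24 18 25
f 20 26 21
f 20 21 19
f 20 19 23
f 20 23 25
f 20 25 26
f 21 26 22
f 19 21 28
f 23 19 27
f 25 23 24
f 26 25 18
f 30 32 29
f 33 30 29
f 29 32 31
f 31 33 29
f 30 36 32
f 34 30 33
f 34 36 30
f 32 36 31
f 35 33 31
f 31 36 35
f 35 34 33
f 36 34 35



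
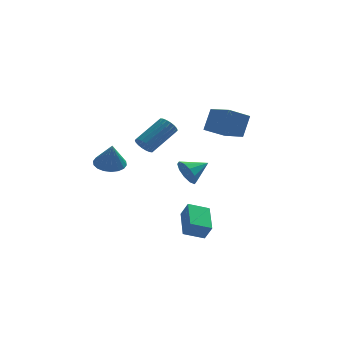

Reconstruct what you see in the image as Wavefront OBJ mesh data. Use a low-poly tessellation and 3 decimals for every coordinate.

v -1.893 -1.154 2.613
v -1.45 -1.261 2.136
v 0.017 -0.232 3.27
v -0.427 -0.126 3.747
v -1.57 -1.004 2.058
v -0.103 0.024 3.192
v -1.753 -0.777 2.09
v -0.286 0.251 3.223
v -1.965 -0.625 2.225
v -0.498 0.403 3.359
v -2.162 -0.577 2.438
v -0.695 0.451 3.571
v -2.306 -0.644 2.685
v -0.839 0.384 3.818
v -2.369 -0.812 2.918
v -0.902 0.216 4.051
v -2.337 -1.048 3.09
v -0.87 -0.019 4.224
v -2.217 -1.304 3.168
v -0.75 -0.276 4.302
v -2.034 -1.531 3.137
v -0.567 -0.503 4.27
v -1.822 -1.683 3.001
v -0.355 -0.655 4.135
v -1.625 -1.731 2.789
v -0.158 -0.703 3.922
v -1.481 -1.664 2.542
v -0.014 -0.636 3.675
v -1.418 -1.496 2.309
v 0.049 -0.468 3.442
v -3.679 0.609 0.596
v -2.935 1.201 0.728
v -3.561 0.111 2.164
v -3.27 1.445 0.83
v -3.686 1.524 0.886
v -4.101 1.421 0.885
v -4.432 1.158 0.826
v -4.614 0.785 0.722
v -4.611 0.378 0.592
v -4.423 0.017 0.464
v -4.088 -0.228 0.361
v -3.671 -0.306 0.305
v -3.257 -0.204 0.306
v -2.926 0.06 0.365
v -2.744 0.432 0.47
v -2.747 0.839 0.599
v 0.03 -3.361 -3.324
v 0.4 -3.698 -2.4
v 0.115 -1.464 -2.667
v 0.485 -1.8 -1.743
v 1.255 -3.26 -3.777
v 1.625 -3.596 -2.853
v 1.34 -1.362 -3.12
v 1.71 -1.699 -2.196
v 2.897 2.265 2.199
v 3.4 2.984 3.561
v 2.023 3.828 1.697
v 2.526 4.547 3.058
v 4.194 2.753 1.462
v 4.697 3.472 2.823
v 3.32 4.316 0.959
v 3.823 5.035 2.321
v 0.216 -3.61 1.487
v 0.615 -3.857 0.72
v 1.444 -3.07 1.953
v 0.415 -3.342 0.651
v 0.139 -2.93 0.903
v -0.108 -2.777 1.377
v -0.231 -2.943 1.894
v -0.183 -3.363 2.255
v 0.017 -3.877 2.323
v 0.293 -4.29 2.072
v 0.54 -4.442 1.598
v 0.663 -4.277 1.081
f 2 1 5
f 2 5 3
f 3 5 6
f 3 6 4
f 5 1 7
f 5 7 6
f 6 7 8
f 6 8 4
f 7 1 9
f 7 9 8
f 8 9 10
f 8 10 4
f 9 1 11
f 9 11 10
f 10 11 12
f 10 12 4
f 11 1 13
f 11 13 12
f 12 13 14
f 12 14 4
f 13 1 15
f 13 15 14
f 14 15 16
f 14 16 4
f 15 1 17
f 15 17 16
f 16 17 18
f 16 18 4
f 17 1 19
f 17 19 18
f 18 19 20
f 18 20 4
f 19 1 21
f 19 21 20
f 20 21 22
f 20 22 4
f 21 1 23
f 21 23 22
f 22 23 24
f 22 24 4
f 23 1 25
f 23 25 24
f 24 25 26
f 24 26 4
f 25 1 27
f 25 27 26
f 26 27 28
f 26 28 4
f 27 1 29
f 27 29 28
f 28 29 30
f 28 30 4
f 29 1 2
f 29 2 30
f 30 2 3
f 30 3 4
f 32 31 34
f 32 34 33
f 34 31 35
f 34 35 33
f 35 31 36
f 35 36 33
f 36 31 37
f 36 37 33
f 37 31 38
f 37 38 33
f 38 31 39
f 38 39 33
f 39 31 40
f 39 40 33
f 40 31 41
f 40 41 33
f 41 31 42
f 41 42 33
f 42 31 43
f 42 43 33
f 43 31 44
f 43 44 33
f 44 31 45
f 44 45 33
f 45 31 46
f 45 46 33
f 46 31 32
f 46 32 33
f 48 50 47
f 51 48 47
f 47 50 49
f 49 51 47
f 48 54 50
f 52 48 51
f 52 54 48
f 50 54 49
f 53 51 49
f 49 54 53
f 53 52 51
f 54 52 53
f 56 58 55
f 59 56 55
f 55 58 57
f 57 59 55
f 56 62 58
f 60 56 59
f 60 62 56
f 58 62 57
f 61 59 57
f 57 62 61
f 61 60 59
f 62 60 61
f 64 63 66
f 64 66 65
f 66 63 67
f 66 67 65
f 67 63 68
f 67 68 65
f 68 63 69
f 68 69 65
f 69 63 70
f 69 70 65
f 70 63 71
f 70 71 65
f 71 63 72
f 71 72 65
f 72 63 73
f 72 73 65
f 73 63 74
f 73 74 65
f 74 63 64
f 74 64 65



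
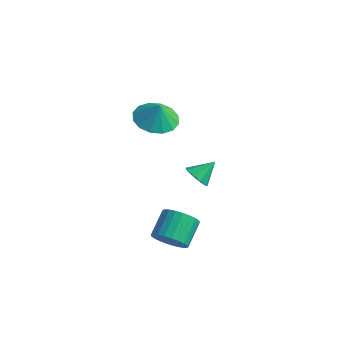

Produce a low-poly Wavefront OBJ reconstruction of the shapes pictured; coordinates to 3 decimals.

v 1.707 3.204 -2.08
v 2.221 2.777 -1.871
v 2.113 4.056 -1.34
v 2.365 3.036 -2.248
v 2.201 3.373 -2.546
v 1.806 3.63 -2.626
v 1.364 3.689 -2.451
v 1.083 3.52 -2.102
v 1.093 3.203 -1.743
v 1.391 2.887 -1.542
v 1.837 2.719 -1.592
v 3.281 -0.771 -2.996
v 4.132 -0.591 -2.979
v 3.87 0.572 -2.207
v 3.019 0.391 -2.224
v 4.035 -0.426 -3.259
v 3.773 0.736 -2.487
v 3.824 -0.314 -3.5
v 3.561 0.848 -2.728
v 3.529 -0.272 -3.664
v 3.267 0.891 -2.892
v 3.197 -0.306 -3.726
v 2.935 0.857 -2.954
v 2.878 -0.41 -3.677
v 2.616 0.753 -2.905
v 2.62 -0.57 -3.524
v 2.358 0.593 -2.753
v 2.463 -0.76 -3.291
v 2.201 0.403 -2.52
v 2.43 -0.952 -3.013
v 2.168 0.211 -2.241
v 2.527 -1.116 -2.733
v 2.265 0.046 -1.961
v 2.739 -1.228 -2.492
v 2.476 -0.066 -1.72
v 3.033 -1.271 -2.328
v 2.771 -0.108 -1.556
v 3.365 -1.237 -2.266
v 3.103 -0.074 -1.494
v 3.684 -1.133 -2.315
v 3.422 0.03 -1.543
v 3.942 -0.973 -2.467
v 3.68 0.19 -1.696
v 4.099 -0.783 -2.7
v 3.837 0.38 -1.929
v 0.777 1.458 2.661
v 1.682 1.934 2.424
v 1.063 1.402 3.639
v 1.34 2.337 2.547
v 0.846 2.505 2.701
v 0.334 2.392 2.844
v -0.059 2.029 2.938
v -0.228 1.513 2.958
v -0.128 0.982 2.899
v 0.215 0.579 2.775
v 0.708 0.411 2.621
v 1.22 0.524 2.478
v 1.614 0.887 2.384
v 1.783 1.403 2.364
f 2 1 4
f 2 4 3
f 4 1 5
f 4 5 3
f 5 1 6
f 5 6 3
f 6 1 7
f 6 7 3
f 7 1 8
f 7 8 3
f 8 1 9
f 8 9 3
f 9 1 10
f 9 10 3
f 10 1 11
f 10 11 3
f 11 1 2
f 11 2 3
f 13 12 16
f 13 16 14
f 14 16 17
f 14 17 15
f 16 12 18
f 16 18 17
f 17 18 19
f 17 19 15
f 18 12 20
f 18 20 19
f 19 20 21
f 19 21 15
f 20 12 22
f 20 22 21
f 21 22 23
f 21 23 15
f 22 12 24
f 22 24 23
f 23 24 25
f 23 25 15
f 24 12 26
f 24 26 25
f 25 26 27
f 25 27 15
f 26 12 28
f 26 28 27
f 27 28 29
f 27 29 15
f 28 12 30
f 28 30 29
f 29 30 31
f 29 31 15
f 30 12 32
f 30 32 31
f 31 32 33
f 31 33 15
f 32 12 34
f 32 34 33
f 33 34 35
f 33 35 15
f 34 12 36
f 34 36 35
f 35 36 37
f 35 37 15
f 36 12 38
f 36 38 37
f 37 38 39
f 37 39 15
f 38 12 40
f 38 40 39
f 39 40 41
f 39 41 15
f 40 12 42
f 40 42 41
f 41 42 43
f 41 43 15
f 42 12 44
f 42 44 43
f 43 44 45
f 43 45 15
f 44 12 13
f 44 13 45
f 45 13 14
f 45 14 15
f 47 46 49
f 47 49 48
f 49 46 50
f 49 50 48
f 50 46 51
f 50 51 48
f 51 46 52
f 51 52 48
f 52 46 53
f 52 53 48
f 53 46 54
f 53 54 48
f 54 46 55
f 54 55 48
f 55 46 56
f 55 56 48
f 56 46 57
f 56 57 48
f 57 46 58
f 57 58 48
f 58 46 59
f 58 59 48
f 59 46 47
f 59 47 48



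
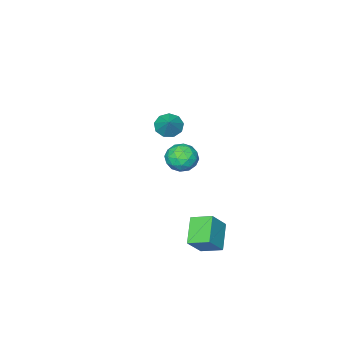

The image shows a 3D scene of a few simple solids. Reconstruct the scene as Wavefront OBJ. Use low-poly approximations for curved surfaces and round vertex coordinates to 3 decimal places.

v 0.018 2.389 -4.228
v -0.549 3.509 -3.79
v 1.134 3.351 -5.244
v 0.567 4.472 -4.806
v 1.073 2.448 -3.014
v 0.506 3.569 -2.576
v 2.189 3.411 -4.03
v 1.622 4.531 -3.592
v 2.39 4.292 2.668
v 3.262 4.169 3.014
v 2.058 2.831 2.986
v 2.93 2.708 3.332
v 2.311 3.256 3.793
v 2.516 4.159 3.596
v 2.804 2.841 2.404
v 3.009 3.744 2.207
v 3.518 3.272 2.851
v 3.213 3.529 3.71
v 2.107 3.471 2.29
v 1.802 3.728 3.149
v 2.855 4.358 2.813
v 2.465 2.642 3.187
v 2.101 2.963 3.457
v 2.613 2.891 3.661
v 2.417 4.352 3.155
v 2.929 4.28 3.359
v 2.37 3.744 3.816
v 2.391 2.72 2.641
v 2.903 2.648 2.845
v 2.707 4.109 2.339
v 3.219 4.037 2.543
v 2.95 3.256 2.184
v 3.518 3.759 2.921
v 3.323 2.901 3.108
v 3.249 2.979 2.562
v 3.37 3.51 2.447
v 3.339 3.91 3.426
v 3.144 3.052 3.612
v 2.78 3.373 3.883
v 2.9 3.904 3.768
v 3.489 3.383 3.33
v 2.176 3.948 2.388
v 1.981 3.09 2.574
v 2.42 3.096 2.232
v 2.54 3.627 2.117
v 1.997 4.099 2.892
v 1.802 3.241 3.079
v 1.95 3.49 3.553
v 2.071 4.021 3.438
v 1.831 3.617 2.67
v -2.894 -3.717 -0.362
v -2.336 -4.36 -0.237
v -2.186 -2.923 0.562
v -2.151 -4.015 -0.676
v -2.313 -3.531 -0.968
v -2.747 -3.134 -0.977
v -3.25 -3.01 -0.698
v -3.586 -3.217 -0.262
v -3.599 -3.658 0.127
v -3.282 -4.127 0.287
v -2.783 -4.404 0.143
f 2 4 1
f 5 2 1
f 1 4 3
f 3 5 1
f 2 8 4
f 6 2 5
f 6 8 2
f 4 8 3
f 7 5 3
f 3 8 7
f 7 6 5
f 8 6 7
f 9 46 25
f 46 20 49
f 25 49 14
f 46 49 25
f 9 25 21
f 25 14 26
f 21 26 10
f 25 26 21
f 9 21 30
f 21 10 31
f 30 31 16
f 21 31 30
f 9 30 42
f 30 16 45
f 42 45 19
f 30 45 42
f 9 42 46
f 42 19 50
f 46 50 20
f 42 50 46
f 10 26 37
f 26 14 40
f 37 40 18
f 26 40 37
f 14 49 27
f 49 20 48
f 27 48 13
f 49 48 27
f 20 50 47
f 50 19 43
f 47 43 11
f 50 43 47
f 19 45 44
f 45 16 32
f 44 32 15
f 45 32 44
f 16 31 36
f 31 10 33
f 36 33 17
f 31 33 36
f 12 38 24
f 38 18 39
f 24 39 13
f 38 39 24
f 12 24 22
f 24 13 23
f 22 23 11
f 24 23 22
f 12 22 29
f 22 11 28
f 29 28 15
f 22 28 29
f 12 29 34
f 29 15 35
f 34 35 17
f 29 35 34
f 12 34 38
f 34 17 41
f 38 41 18
f 34 41 38
f 13 39 27
f 39 18 40
f 27 40 14
f 39 40 27
f 11 23 47
f 23 13 48
f 47 48 20
f 23 48 47
f 15 28 44
f 28 11 43
f 44 43 19
f 28 43 44
f 17 35 36
f 35 15 32
f 36 32 16
f 35 32 36
f 18 41 37
f 41 17 33
f 37 33 10
f 41 33 37
f 52 51 54
f 52 54 53
f 54 51 55
f 54 55 53
f 55 51 56
f 55 56 53
f 56 51 57
f 56 57 53
f 57 51 58
f 57 58 53
f 58 51 59
f 58 59 53
f 59 51 60
f 59 60 53
f 60 51 61
f 60 61 53
f 61 51 52
f 61 52 53



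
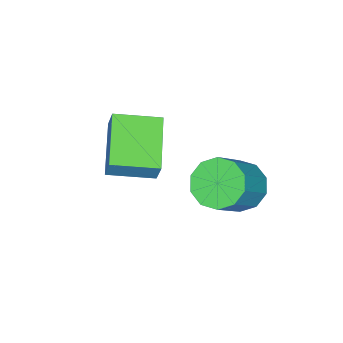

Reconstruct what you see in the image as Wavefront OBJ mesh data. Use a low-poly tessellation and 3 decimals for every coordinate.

v 3.347 -1.397 0.095
v 3.574 -1.042 1.057
v 2.358 -0.029 -0.177
v 2.585 0.326 0.785
v 5.015 -0.346 -0.685
v 5.242 0.009 0.277
v 4.026 1.022 -0.957
v 4.253 1.377 0.005
v 2.225 3.146 -1.723
v 2.921 2.959 -2.401
v 4.332 2.966 -0.956
v 3.635 3.154 -0.277
v 2.865 3.566 -2.35
v 4.276 3.573 -0.904
v 2.565 4.013 -2.059
v 3.976 4.02 -0.614
v 2.135 4.129 -1.64
v 3.546 4.136 -0.194
v 1.739 3.87 -1.252
v 3.15 3.877 0.193
v 1.528 3.334 -1.044
v 2.939 3.341 0.401
v 1.584 2.727 -1.096
v 2.995 2.734 0.35
v 1.884 2.28 -1.386
v 3.295 2.287 0.059
v 2.314 2.164 -1.806
v 3.725 2.171 -0.36
v 2.71 2.423 -2.193
v 4.121 2.43 -0.748
f 2 4 1
f 5 2 1
f 1 4 3
f 3 5 1
f 2 8 4
f 6 2 5
f 6 8 2
f 4 8 3
f 7 5 3
f 3 8 7
f 7 6 5
f 8 6 7
f 10 9 13
f 10 13 11
f 11 13 14
f 11 14 12
f 13 9 15
f 13 15 14
f 14 15 16
f 14 16 12
f 15 9 17
f 15 17 16
f 16 17 18
f 16 18 12
f 17 9 19
f 17 19 18
f 18 19 20
f 18 20 12
f 19 9 21
f 19 21 20
f 20 21 22
f 20 22 12
f 21 9 23
f 21 23 22
f 22 23 24
f 22 24 12
f 23 9 25
f 23 25 24
f 24 25 26
f 24 26 12
f 25 9 27
f 25 27 26
f 26 27 28
f 26 28 12
f 27 9 29
f 27 29 28
f 28 29 30
f 28 30 12
f 29 9 10
f 29 10 30
f 30 10 11
f 30 11 12



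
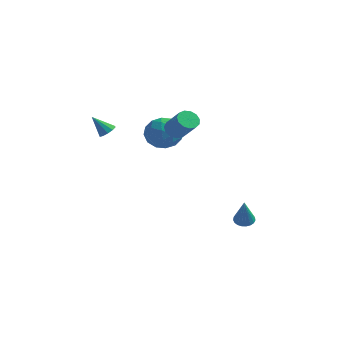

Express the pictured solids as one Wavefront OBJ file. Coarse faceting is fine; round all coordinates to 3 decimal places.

v -0.451 0.354 2.064
v -0.139 0.018 1.617
v 0.943 -0.35 2.65
v 0.631 -0.014 3.096
v -0.009 0.354 1.601
v 1.073 -0.014 2.633
v -0.019 0.69 1.731
v 1.062 0.322 2.764
v -0.166 0.919 1.967
v 0.915 0.551 3
v -0.404 0.969 2.234
v 0.678 0.601 3.267
v -0.656 0.824 2.446
v 0.425 0.456 3.479
v -0.844 0.529 2.538
v 0.238 0.161 3.57
v -0.906 0.179 2.478
v 0.175 -0.189 3.511
v -0.824 -0.115 2.287
v 0.258 -0.484 3.32
v -0.623 -0.261 2.025
v 0.458 -0.629 3.058
v -0.368 -0.211 1.775
v 0.713 -0.58 2.808
v 1.946 3.161 -4.766
v 2.452 3.003 -5
v 2.454 2.379 -3.134
v 2.504 3.221 -4.911
v 2.459 3.429 -4.798
v 2.325 3.591 -4.679
v 2.126 3.678 -4.575
v 1.896 3.676 -4.504
v 1.674 3.585 -4.478
v 1.499 3.421 -4.502
v 1.401 3.212 -4.572
v 1.398 2.994 -4.676
v 1.489 2.805 -4.795
v 1.659 2.677 -4.909
v 1.879 2.634 -4.998
v 2.11 2.681 -5.047
v 2.313 2.812 -5.048
v -3.075 -1.895 2.017
v -2.696 -1.725 2.345
v -3.745 -2.305 3.003
v -2.909 -1.48 2.302
v -3.186 -1.394 2.15
v -3.421 -1.5 1.947
v -3.524 -1.756 1.771
v -3.455 -2.066 1.689
v -3.241 -2.31 1.732
v -2.964 -2.396 1.884
v -2.73 -2.291 2.087
v -2.627 -2.035 2.263
v -1.523 1.746 0.303
v -1.037 0.924 0.836
v -2.823 1.756 1.504
v -2.337 0.934 2.037
v -1.878 1.927 2.027
v -1.075 1.92 1.285
v -2.785 0.76 1.055
v -1.982 0.753 0.313
v -1.817 0.314 1.301
v -1.256 1.035 1.902
v -2.604 1.645 0.438
v -2.043 2.366 1.039
v -1.166 1.334 0.464
v -2.694 1.346 1.876
v -2.424 1.929 1.87
v -2.139 1.446 2.183
v -1.188 1.92 0.728
v -0.902 1.436 1.041
v -1.397 2.026 1.742
v -2.958 1.244 1.299
v -2.672 0.76 1.612
v -1.721 1.234 0.157
v -1.436 0.751 0.47
v -2.463 0.654 0.598
v -1.339 0.493 1.051
v -2.103 0.499 1.756
v -2.367 0.396 1.179
v -1.894 0.392 0.743
v -1.009 0.916 1.404
v -1.773 0.922 2.109
v -1.503 1.506 2.104
v -1.031 1.502 1.668
v -1.468 0.558 1.677
v -2.087 1.758 0.231
v -2.851 1.764 0.936
v -2.829 1.178 0.672
v -2.357 1.174 0.236
v -1.757 2.181 0.584
v -2.521 2.187 1.289
v -1.966 2.288 1.597
v -1.493 2.284 1.161
v -2.392 2.122 0.663
f 2 1 5
f 2 5 3
f 3 5 6
f 3 6 4
f 5 1 7
f 5 7 6
f 6 7 8
f 6 8 4
f 7 1 9
f 7 9 8
f 8 9 10
f 8 10 4
f 9 1 11
f 9 11 10
f 10 11 12
f 10 12 4
f 11 1 13
f 11 13 12
f 12 13 14
f 12 14 4
f 13 1 15
f 13 15 14
f 14 15 16
f 14 16 4
f 15 1 17
f 15 17 16
f 16 17 18
f 16 18 4
f 17 1 19
f 17 19 18
f 18 19 20
f 18 20 4
f 19 1 21
f 19 21 20
f 20 21 22
f 20 22 4
f 21 1 23
f 21 23 22
f 22 23 24
f 22 24 4
f 23 1 2
f 23 2 24
f 24 2 3
f 24 3 4
f 26 25 28
f 26 28 27
f 28 25 29
f 28 29 27
f 29 25 30
f 29 30 27
f 30 25 31
f 30 31 27
f 31 25 32
f 31 32 27
f 32 25 33
f 32 33 27
f 33 25 34
f 33 34 27
f 34 25 35
f 34 35 27
f 35 25 36
f 35 36 27
f 36 25 37
f 36 37 27
f 37 25 38
f 37 38 27
f 38 25 39
f 38 39 27
f 39 25 40
f 39 40 27
f 40 25 41
f 40 41 27
f 41 25 26
f 41 26 27
f 43 42 45
f 43 45 44
f 45 42 46
f 45 46 44
f 46 42 47
f 46 47 44
f 47 42 48
f 47 48 44
f 48 42 49
f 48 49 44
f 49 42 50
f 49 50 44
f 50 42 51
f 50 51 44
f 51 42 52
f 51 52 44
f 52 42 53
f 52 53 44
f 53 42 43
f 53 43 44
f 54 91 70
f 91 65 94
f 70 94 59
f 91 94 70
f 54 70 66
f 70 59 71
f 66 71 55
f 70 71 66
f 54 66 75
f 66 55 76
f 75 76 61
f 66 76 75
f 54 75 87
f 75 61 90
f 87 90 64
f 75 90 87
f 54 87 91
f 87 64 95
f 91 95 65
f 87 95 91
f 55 71 82
f 71 59 85
f 82 85 63
f 71 85 82
f 59 94 72
f 94 65 93
f 72 93 58
f 94 93 72
f 65 95 92
f 95 64 88
f 92 88 56
f 95 88 92
f 64 90 89
f 90 61 77
f 89 77 60
f 90 77 89
f 61 76 81
f 76 55 78
f 81 78 62
f 76 78 81
f 57 83 69
f 83 63 84
f 69 84 58
f 83 84 69
f 57 69 67
f 69 58 68
f 67 68 56
f 69 68 67
f 57 67 74
f 67 56 73
f 74 73 60
f 67 73 74
f 57 74 79
f 74 60 80
f 79 80 62
f 74 80 79
f 57 79 83
f 79 62 86
f 83 86 63
f 79 86 83
f 58 84 72
f 84 63 85
f 72 85 59
f 84 85 72
f 56 68 92
f 68 58 93
f 92 93 65
f 68 93 92
f 60 73 89
f 73 56 88
f 89 88 64
f 73 88 89
f 62 80 81
f 80 60 77
f 81 77 61
f 80 77 81
f 63 86 82
f 86 62 78
f 82 78 55
f 86 78 82



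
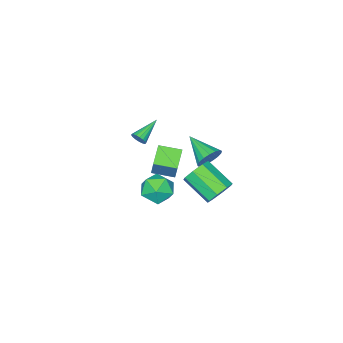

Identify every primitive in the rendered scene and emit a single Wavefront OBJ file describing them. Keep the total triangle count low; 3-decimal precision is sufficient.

v -2.933 0.636 -1.205
v -2.594 0.93 -0.436
v -3.187 -1.196 -0.395
v -3.012 1.004 -0.399
v -3.412 0.994 -0.546
v -3.702 0.902 -0.844
v -3.816 0.75 -1.225
v -3.728 0.571 -1.601
v -3.458 0.407 -1.887
v -3.068 0.296 -2.017
v -2.647 0.263 -1.96
v -2.291 0.315 -1.731
v -2.083 0.441 -1.382
v -2.07 0.612 -0.991
v -2.254 0.788 -0.65
v 2.224 -0.096 3.441
v 2.423 -0.309 3.86
v 0.676 -0.164 4.139
v 2.433 -0.069 3.906
v 2.395 0.164 3.845
v 2.318 0.338 3.692
v 2.22 0.412 3.481
v 2.123 0.37 3.261
v 2.049 0.221 3.082
v 2.015 -0.001 2.986
v 2.029 -0.244 2.994
v 2.088 -0.454 3.104
v 2.178 -0.582 3.292
v 2.279 -0.598 3.514
v 2.367 -0.499 3.719
v -0.602 -0.091 -3.449
v 0.259 -0.513 -4.114
v -1.059 -1.847 -2.926
v -0.198 -2.269 -3.591
v 0.054 -1.66 -2.628
v 0.336 -0.574 -2.951
v -1.136 -1.786 -4.089
v -0.854 -0.7 -4.412
v -0.071 -1.561 -4.509
v 0.664 -1.483 -3.606
v -1.464 -0.877 -3.434
v -0.729 -0.799 -2.531
v 2.856 1.867 3.673
v 3.249 2.411 5.037
v 2.11 2.946 3.457
v 2.502 3.49 4.821
v 3.918 2.49 3.119
v 4.31 3.034 4.483
v 3.171 3.569 2.903
v 3.564 4.113 4.267
v -0.657 3.495 -1.148
v 0.034 3.176 -1.75
v 0.128 1.387 -0.694
v -0.563 1.705 -0.092
v 0.312 3.537 -1.163
v 0.406 1.747 -0.107
v 0.022 3.873 -0.568
v 0.116 2.083 0.488
v -0.665 3.987 -0.312
v -0.571 2.198 0.744
v -1.348 3.813 -0.546
v -1.254 2.024 0.51
v -1.626 3.453 -1.133
v -1.532 1.663 -0.077
v -1.336 3.117 -1.728
v -1.242 1.327 -0.672
v -0.649 3.002 -1.984
v -0.555 1.213 -0.928
f 2 1 4
f 2 4 3
f 4 1 5
f 4 5 3
f 5 1 6
f 5 6 3
f 6 1 7
f 6 7 3
f 7 1 8
f 7 8 3
f 8 1 9
f 8 9 3
f 9 1 10
f 9 10 3
f 10 1 11
f 10 11 3
f 11 1 12
f 11 12 3
f 12 1 13
f 12 13 3
f 13 1 14
f 13 14 3
f 14 1 15
f 14 15 3
f 15 1 2
f 15 2 3
f 17 16 19
f 17 19 18
f 19 16 20
f 19 20 18
f 20 16 21
f 20 21 18
f 21 16 22
f 21 22 18
f 22 16 23
f 22 23 18
f 23 16 24
f 23 24 18
f 24 16 25
f 24 25 18
f 25 16 26
f 25 26 18
f 26 16 27
f 26 27 18
f 27 16 28
f 27 28 18
f 28 16 29
f 28 29 18
f 29 16 30
f 29 30 18
f 30 16 17
f 30 17 18
f 31 42 36
f 31 36 32
f 31 32 38
f 31 38 41
f 31 41 42
f 32 36 40
f 36 42 35
f 42 41 33
f 41 38 37
f 38 32 39
f 34 40 35
f 34 35 33
f 34 33 37
f 34 37 39
f 34 39 40
f 35 40 36
f 33 35 42
f 37 33 41
f 39 37 38
f 40 39 32
f 44 46 43
f 47 44 43
f 43 46 45
f 45 47 43
f 44 50 46
f 48 44 47
f 48 50 44
f 46 50 45
f 49 47 45
f 45 50 49
f 49 48 47
f 50 48 49
f 52 51 55
f 52 55 53
f 53 55 56
f 53 56 54
f 55 51 57
f 55 57 56
f 56 57 58
f 56 58 54
f 57 51 59
f 57 59 58
f 58 59 60
f 58 60 54
f 59 51 61
f 59 61 60
f 60 61 62
f 60 62 54
f 61 51 63
f 61 63 62
f 62 63 64
f 62 64 54
f 63 51 65
f 63 65 64
f 64 65 66
f 64 66 54
f 65 51 67
f 65 67 66
f 66 67 68
f 66 68 54
f 67 51 52
f 67 52 68
f 68 52 53
f 68 53 54



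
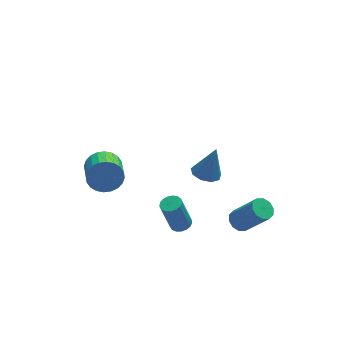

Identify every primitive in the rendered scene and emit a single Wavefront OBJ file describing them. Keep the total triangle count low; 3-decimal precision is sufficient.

v -3.775 3.502 -3.406
v -3.178 3.112 -4.177
v -3.368 1.649 -3.585
v -3.965 2.038 -2.814
v -2.897 3.192 -3.891
v -3.086 1.728 -3.299
v -2.749 3.319 -3.53
v -2.938 1.855 -2.938
v -2.757 3.473 -3.151
v -2.947 2.01 -2.559
v -2.92 3.632 -2.81
v -3.11 2.169 -2.218
v -3.214 3.771 -2.561
v -3.403 2.308 -1.969
v -3.593 3.869 -2.439
v -3.782 2.406 -1.847
v -3.999 3.911 -2.465
v -4.189 2.448 -1.873
v -4.372 3.891 -2.635
v -4.562 2.428 -2.043
v -4.654 3.812 -2.921
v -4.843 2.348 -2.329
v -4.802 3.685 -3.282
v -4.991 2.221 -2.69
v -4.793 3.53 -3.661
v -4.983 2.067 -3.069
v -4.63 3.371 -4.002
v -4.82 1.908 -3.41
v -4.337 3.232 -4.251
v -4.526 1.769 -3.659
v -3.958 3.134 -4.373
v -4.147 1.671 -3.781
v -3.551 3.092 -4.347
v -3.741 1.629 -3.755
v 2.224 -2.698 -3.377
v 2.711 -2.964 -3.787
v 3.723 -3.788 -2.053
v 3.236 -3.522 -1.643
v 2.835 -2.572 -3.673
v 3.846 -3.396 -1.939
v 2.725 -2.228 -3.446
v 3.737 -3.052 -1.712
v 2.424 -2.064 -3.192
v 3.436 -2.888 -1.458
v 2.047 -2.142 -3.009
v 3.059 -2.966 -1.275
v 1.737 -2.432 -2.967
v 2.749 -3.256 -1.233
v 1.614 -2.824 -3.081
v 2.625 -3.648 -1.347
v 1.723 -3.168 -3.308
v 2.735 -3.992 -1.574
v 2.024 -3.332 -3.562
v 3.036 -4.156 -1.828
v 2.401 -3.254 -3.745
v 3.413 -4.078 -2.011
v -0.539 -1.078 -4.701
v 0.023 -1.277 -4.533
v -0.518 -1.181 -2.61
v -1.081 -0.982 -2.779
v 0.052 -0.982 -4.54
v -0.49 -0.886 -2.617
v -0.056 -0.708 -4.584
v -0.597 -0.612 -2.661
v -0.273 -0.52 -4.655
v -0.815 -0.424 -2.732
v -0.552 -0.459 -4.736
v -1.094 -0.363 -2.813
v -0.828 -0.54 -4.81
v -1.37 -0.444 -2.887
v -1.038 -0.745 -4.858
v -1.579 -0.648 -2.936
v -1.133 -1.025 -4.871
v -1.675 -0.929 -2.948
v -1.093 -1.318 -4.845
v -1.634 -1.222 -2.922
v -0.925 -1.556 -4.786
v -1.467 -1.46 -2.863
v -0.669 -1.684 -4.708
v -1.211 -1.588 -2.785
v -0.384 -1.674 -4.628
v -0.925 -1.578 -2.705
v -0.134 -1.527 -4.565
v -0.675 -1.431 -2.642
v 0.185 -3.328 2.139
v 0.729 -3.914 2.013
v 0.755 -3.172 3.881
v 0.952 -3.42 1.896
v 0.815 -2.884 1.892
v 0.384 -2.555 2.004
v -0.141 -2.588 2.179
v -0.513 -2.967 2.335
v -0.559 -3.516 2.399
v -0.257 -3.976 2.342
v 0.252 -4.134 2.189
f 2 1 5
f 2 5 3
f 3 5 6
f 3 6 4
f 5 1 7
f 5 7 6
f 6 7 8
f 6 8 4
f 7 1 9
f 7 9 8
f 8 9 10
f 8 10 4
f 9 1 11
f 9 11 10
f 10 11 12
f 10 12 4
f 11 1 13
f 11 13 12
f 12 13 14
f 12 14 4
f 13 1 15
f 13 15 14
f 14 15 16
f 14 16 4
f 15 1 17
f 15 17 16
f 16 17 18
f 16 18 4
f 17 1 19
f 17 19 18
f 18 19 20
f 18 20 4
f 19 1 21
f 19 21 20
f 20 21 22
f 20 22 4
f 21 1 23
f 21 23 22
f 22 23 24
f 22 24 4
f 23 1 25
f 23 25 24
f 24 25 26
f 24 26 4
f 25 1 27
f 25 27 26
f 26 27 28
f 26 28 4
f 27 1 29
f 27 29 28
f 28 29 30
f 28 30 4
f 29 1 31
f 29 31 30
f 30 31 32
f 30 32 4
f 31 1 33
f 31 33 32
f 32 33 34
f 32 34 4
f 33 1 2
f 33 2 34
f 34 2 3
f 34 3 4
f 36 35 39
f 36 39 37
f 37 39 40
f 37 40 38
f 39 35 41
f 39 41 40
f 40 41 42
f 40 42 38
f 41 35 43
f 41 43 42
f 42 43 44
f 42 44 38
f 43 35 45
f 43 45 44
f 44 45 46
f 44 46 38
f 45 35 47
f 45 47 46
f 46 47 48
f 46 48 38
f 47 35 49
f 47 49 48
f 48 49 50
f 48 50 38
f 49 35 51
f 49 51 50
f 50 51 52
f 50 52 38
f 51 35 53
f 51 53 52
f 52 53 54
f 52 54 38
f 53 35 55
f 53 55 54
f 54 55 56
f 54 56 38
f 55 35 36
f 55 36 56
f 56 36 37
f 56 37 38
f 58 57 61
f 58 61 59
f 59 61 62
f 59 62 60
f 61 57 63
f 61 63 62
f 62 63 64
f 62 64 60
f 63 57 65
f 63 65 64
f 64 65 66
f 64 66 60
f 65 57 67
f 65 67 66
f 66 67 68
f 66 68 60
f 67 57 69
f 67 69 68
f 68 69 70
f 68 70 60
f 69 57 71
f 69 71 70
f 70 71 72
f 70 72 60
f 71 57 73
f 71 73 72
f 72 73 74
f 72 74 60
f 73 57 75
f 73 75 74
f 74 75 76
f 74 76 60
f 75 57 77
f 75 77 76
f 76 77 78
f 76 78 60
f 77 57 79
f 77 79 78
f 78 79 80
f 78 80 60
f 79 57 81
f 79 81 80
f 80 81 82
f 80 82 60
f 81 57 83
f 81 83 82
f 82 83 84
f 82 84 60
f 83 57 58
f 83 58 84
f 84 58 59
f 84 59 60
f 86 85 88
f 86 88 87
f 88 85 89
f 88 89 87
f 89 85 90
f 89 90 87
f 90 85 91
f 90 91 87
f 91 85 92
f 91 92 87
f 92 85 93
f 92 93 87
f 93 85 94
f 93 94 87
f 94 85 95
f 94 95 87
f 95 85 86
f 95 86 87

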